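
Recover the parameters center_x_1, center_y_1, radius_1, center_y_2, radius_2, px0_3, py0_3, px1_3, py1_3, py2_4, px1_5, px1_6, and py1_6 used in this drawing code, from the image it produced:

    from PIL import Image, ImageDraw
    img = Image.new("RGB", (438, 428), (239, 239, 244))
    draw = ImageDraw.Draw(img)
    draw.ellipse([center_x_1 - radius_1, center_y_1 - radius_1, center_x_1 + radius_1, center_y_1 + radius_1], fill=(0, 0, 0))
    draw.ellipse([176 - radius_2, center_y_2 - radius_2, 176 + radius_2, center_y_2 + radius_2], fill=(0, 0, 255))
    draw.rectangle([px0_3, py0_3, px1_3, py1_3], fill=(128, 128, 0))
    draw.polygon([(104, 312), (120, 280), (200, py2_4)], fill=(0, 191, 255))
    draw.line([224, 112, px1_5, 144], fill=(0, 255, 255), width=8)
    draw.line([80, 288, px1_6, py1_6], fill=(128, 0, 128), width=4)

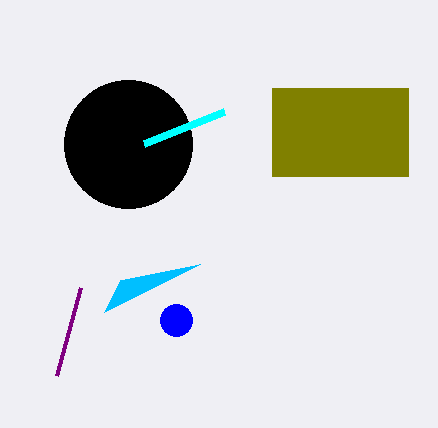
center_x_1 = 128
center_y_1 = 144
radius_1 = 64
center_y_2 = 320
radius_2 = 16
px0_3 = 272
py0_3 = 88
px1_3 = 408
py1_3 = 176
py2_4 = 264
px1_5 = 144
px1_6 = 56
py1_6 = 376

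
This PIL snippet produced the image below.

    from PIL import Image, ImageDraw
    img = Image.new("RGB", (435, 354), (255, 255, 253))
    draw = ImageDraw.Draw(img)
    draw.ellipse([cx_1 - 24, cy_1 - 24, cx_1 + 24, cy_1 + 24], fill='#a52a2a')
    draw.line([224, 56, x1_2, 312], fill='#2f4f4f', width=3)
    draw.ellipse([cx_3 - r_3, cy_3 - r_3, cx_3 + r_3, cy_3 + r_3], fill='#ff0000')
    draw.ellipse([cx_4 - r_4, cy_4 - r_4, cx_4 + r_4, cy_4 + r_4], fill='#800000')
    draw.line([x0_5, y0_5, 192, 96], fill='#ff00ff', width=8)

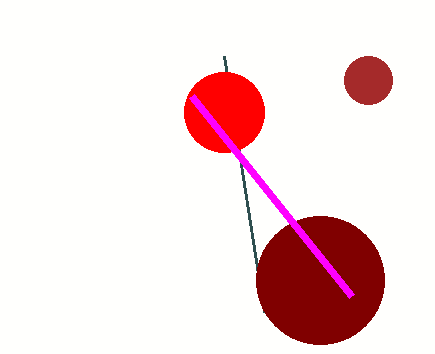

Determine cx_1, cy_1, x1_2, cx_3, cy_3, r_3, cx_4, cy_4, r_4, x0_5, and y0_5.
cx_1 = 368; cy_1 = 80; x1_2 = 264; cx_3 = 224; cy_3 = 112; r_3 = 40; cx_4 = 320; cy_4 = 280; r_4 = 64; x0_5 = 352; y0_5 = 296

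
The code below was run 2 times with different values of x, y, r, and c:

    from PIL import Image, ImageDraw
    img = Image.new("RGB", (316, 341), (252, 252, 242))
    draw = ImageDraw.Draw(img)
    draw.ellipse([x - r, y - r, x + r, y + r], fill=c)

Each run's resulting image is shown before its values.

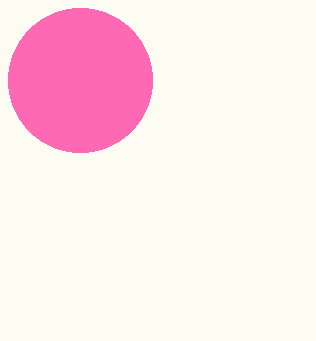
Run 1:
x = 80
y = 80
r = 72
c = 'hotpink'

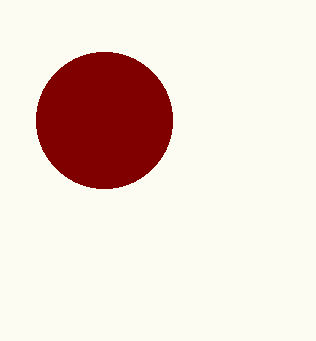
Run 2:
x = 104; y = 120; r = 68; c = 'maroon'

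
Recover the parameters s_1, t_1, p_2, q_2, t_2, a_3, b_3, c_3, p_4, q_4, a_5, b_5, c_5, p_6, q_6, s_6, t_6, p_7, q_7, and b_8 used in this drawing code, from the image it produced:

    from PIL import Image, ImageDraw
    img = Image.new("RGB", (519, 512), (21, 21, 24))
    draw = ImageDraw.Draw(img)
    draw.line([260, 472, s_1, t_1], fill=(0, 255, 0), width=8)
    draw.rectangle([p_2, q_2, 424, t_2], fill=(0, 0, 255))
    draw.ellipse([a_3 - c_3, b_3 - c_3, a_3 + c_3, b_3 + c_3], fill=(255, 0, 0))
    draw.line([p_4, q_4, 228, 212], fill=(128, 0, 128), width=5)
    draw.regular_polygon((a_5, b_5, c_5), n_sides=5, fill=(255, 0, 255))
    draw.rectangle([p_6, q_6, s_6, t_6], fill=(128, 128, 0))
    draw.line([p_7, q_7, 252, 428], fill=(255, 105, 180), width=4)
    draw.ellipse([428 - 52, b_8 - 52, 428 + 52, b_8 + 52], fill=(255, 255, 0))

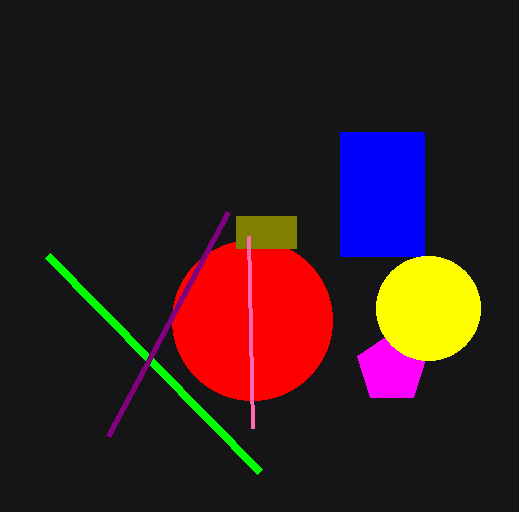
s_1 = 48, t_1 = 256, p_2 = 340, q_2 = 132, t_2 = 256, a_3 = 252, b_3 = 320, c_3 = 80, p_4 = 108, q_4 = 436, a_5 = 392, b_5 = 368, c_5 = 36, p_6 = 236, q_6 = 216, s_6 = 296, t_6 = 248, p_7 = 248, q_7 = 236, b_8 = 308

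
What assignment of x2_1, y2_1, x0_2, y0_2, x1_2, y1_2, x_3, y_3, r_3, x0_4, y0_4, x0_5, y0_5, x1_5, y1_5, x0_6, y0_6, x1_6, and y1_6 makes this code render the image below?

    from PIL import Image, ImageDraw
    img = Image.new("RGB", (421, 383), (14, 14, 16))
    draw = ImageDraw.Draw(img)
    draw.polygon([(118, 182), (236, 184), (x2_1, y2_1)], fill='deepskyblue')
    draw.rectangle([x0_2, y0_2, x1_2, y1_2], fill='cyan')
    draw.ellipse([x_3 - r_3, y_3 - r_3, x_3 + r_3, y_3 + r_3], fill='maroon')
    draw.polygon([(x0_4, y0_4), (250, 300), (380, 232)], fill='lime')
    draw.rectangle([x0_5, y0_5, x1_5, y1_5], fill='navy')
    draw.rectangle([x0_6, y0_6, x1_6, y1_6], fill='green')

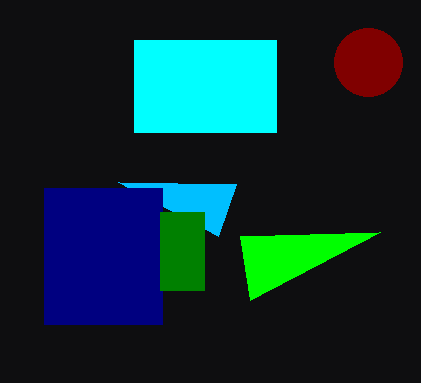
x2_1 = 218; y2_1 = 236; x0_2 = 134; y0_2 = 40; x1_2 = 276; y1_2 = 132; x_3 = 368; y_3 = 62; r_3 = 34; x0_4 = 240; y0_4 = 236; x0_5 = 44; y0_5 = 188; x1_5 = 162; y1_5 = 324; x0_6 = 160; y0_6 = 212; x1_6 = 204; y1_6 = 290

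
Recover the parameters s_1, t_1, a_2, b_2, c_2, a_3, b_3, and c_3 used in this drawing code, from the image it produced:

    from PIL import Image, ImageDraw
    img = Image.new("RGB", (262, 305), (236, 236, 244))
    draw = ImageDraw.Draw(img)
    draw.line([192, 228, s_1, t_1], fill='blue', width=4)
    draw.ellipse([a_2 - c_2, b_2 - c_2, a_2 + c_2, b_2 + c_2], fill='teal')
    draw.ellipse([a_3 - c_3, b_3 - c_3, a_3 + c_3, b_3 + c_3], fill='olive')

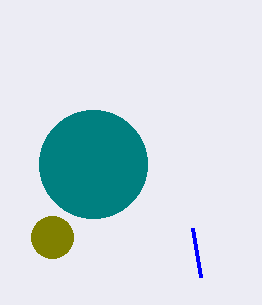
s_1 = 200, t_1 = 277, a_2 = 93, b_2 = 164, c_2 = 54, a_3 = 52, b_3 = 237, c_3 = 21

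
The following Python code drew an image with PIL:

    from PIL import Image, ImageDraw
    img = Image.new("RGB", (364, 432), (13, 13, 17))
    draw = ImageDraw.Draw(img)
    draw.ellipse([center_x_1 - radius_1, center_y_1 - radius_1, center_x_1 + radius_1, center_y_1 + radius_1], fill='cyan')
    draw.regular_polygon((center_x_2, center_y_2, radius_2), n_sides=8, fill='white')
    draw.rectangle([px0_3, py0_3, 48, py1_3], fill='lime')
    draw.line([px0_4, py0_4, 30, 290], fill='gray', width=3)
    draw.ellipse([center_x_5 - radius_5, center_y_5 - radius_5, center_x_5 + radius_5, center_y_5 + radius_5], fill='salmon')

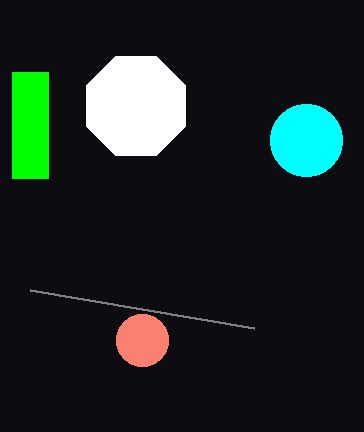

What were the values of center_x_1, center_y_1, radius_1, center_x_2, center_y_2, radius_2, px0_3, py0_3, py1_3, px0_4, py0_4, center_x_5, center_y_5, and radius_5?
center_x_1 = 306; center_y_1 = 140; radius_1 = 36; center_x_2 = 136; center_y_2 = 106; radius_2 = 54; px0_3 = 12; py0_3 = 72; py1_3 = 178; px0_4 = 254; py0_4 = 328; center_x_5 = 142; center_y_5 = 340; radius_5 = 26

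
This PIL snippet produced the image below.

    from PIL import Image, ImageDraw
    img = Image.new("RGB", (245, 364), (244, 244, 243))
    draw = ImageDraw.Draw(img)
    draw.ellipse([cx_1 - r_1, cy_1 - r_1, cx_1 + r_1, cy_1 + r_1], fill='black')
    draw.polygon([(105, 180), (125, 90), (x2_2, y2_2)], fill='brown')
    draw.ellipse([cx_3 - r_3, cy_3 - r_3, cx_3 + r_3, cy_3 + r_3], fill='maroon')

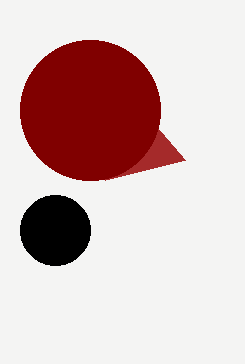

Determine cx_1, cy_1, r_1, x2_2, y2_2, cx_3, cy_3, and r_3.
cx_1 = 55
cy_1 = 230
r_1 = 35
x2_2 = 185
y2_2 = 160
cx_3 = 90
cy_3 = 110
r_3 = 70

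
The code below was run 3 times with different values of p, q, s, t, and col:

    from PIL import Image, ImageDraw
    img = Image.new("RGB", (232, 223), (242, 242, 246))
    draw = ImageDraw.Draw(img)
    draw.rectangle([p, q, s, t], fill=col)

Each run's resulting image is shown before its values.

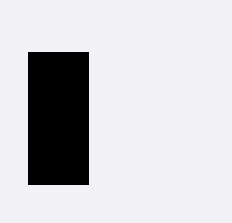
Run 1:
p = 28
q = 52
s = 88
t = 184
col = 'black'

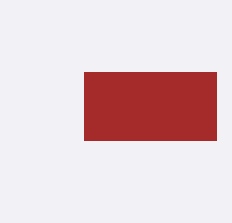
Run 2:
p = 84
q = 72
s = 216
t = 140
col = 'brown'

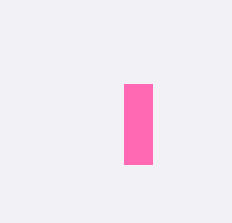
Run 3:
p = 124
q = 84
s = 152
t = 164
col = 'hotpink'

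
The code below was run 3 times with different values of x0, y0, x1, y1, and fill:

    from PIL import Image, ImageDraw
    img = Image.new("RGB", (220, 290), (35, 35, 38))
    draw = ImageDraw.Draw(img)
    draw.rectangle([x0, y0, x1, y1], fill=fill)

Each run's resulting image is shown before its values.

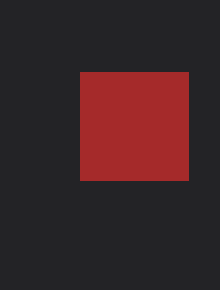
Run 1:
x0 = 80
y0 = 72
x1 = 188
y1 = 180
fill = 'brown'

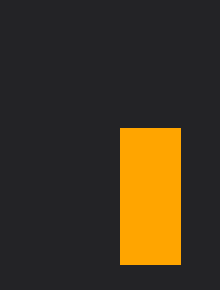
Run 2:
x0 = 120, y0 = 128, x1 = 180, y1 = 264, fill = 'orange'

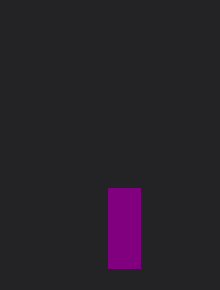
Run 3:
x0 = 108
y0 = 188
x1 = 140
y1 = 268
fill = 'purple'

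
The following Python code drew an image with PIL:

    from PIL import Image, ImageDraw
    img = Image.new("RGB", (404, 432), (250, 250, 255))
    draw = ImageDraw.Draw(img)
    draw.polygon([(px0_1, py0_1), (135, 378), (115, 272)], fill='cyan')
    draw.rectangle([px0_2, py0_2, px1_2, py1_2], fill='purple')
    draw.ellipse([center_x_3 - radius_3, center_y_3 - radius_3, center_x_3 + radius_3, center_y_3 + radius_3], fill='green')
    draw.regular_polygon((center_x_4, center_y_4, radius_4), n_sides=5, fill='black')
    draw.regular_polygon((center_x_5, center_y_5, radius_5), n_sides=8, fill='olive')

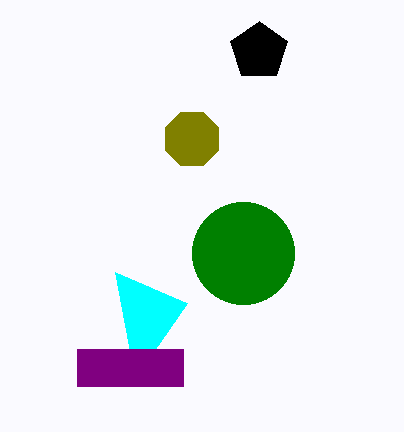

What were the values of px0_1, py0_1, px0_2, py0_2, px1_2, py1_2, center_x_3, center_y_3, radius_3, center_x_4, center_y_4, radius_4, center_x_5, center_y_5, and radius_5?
px0_1 = 187; py0_1 = 303; px0_2 = 77; py0_2 = 349; px1_2 = 183; py1_2 = 386; center_x_3 = 243; center_y_3 = 253; radius_3 = 51; center_x_4 = 259; center_y_4 = 51; radius_4 = 30; center_x_5 = 192; center_y_5 = 139; radius_5 = 29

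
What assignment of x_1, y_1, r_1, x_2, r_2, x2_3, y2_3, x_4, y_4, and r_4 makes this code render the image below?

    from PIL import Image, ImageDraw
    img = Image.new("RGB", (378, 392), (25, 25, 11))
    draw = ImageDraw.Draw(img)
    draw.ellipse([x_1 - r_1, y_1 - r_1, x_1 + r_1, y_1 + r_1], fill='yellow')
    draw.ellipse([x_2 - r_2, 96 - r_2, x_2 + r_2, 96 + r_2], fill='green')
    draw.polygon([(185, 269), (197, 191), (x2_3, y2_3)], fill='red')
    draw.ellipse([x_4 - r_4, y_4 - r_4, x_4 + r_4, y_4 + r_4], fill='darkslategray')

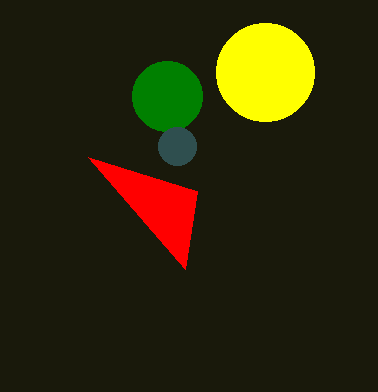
x_1 = 265, y_1 = 72, r_1 = 49, x_2 = 167, r_2 = 35, x2_3 = 88, y2_3 = 157, x_4 = 177, y_4 = 146, r_4 = 19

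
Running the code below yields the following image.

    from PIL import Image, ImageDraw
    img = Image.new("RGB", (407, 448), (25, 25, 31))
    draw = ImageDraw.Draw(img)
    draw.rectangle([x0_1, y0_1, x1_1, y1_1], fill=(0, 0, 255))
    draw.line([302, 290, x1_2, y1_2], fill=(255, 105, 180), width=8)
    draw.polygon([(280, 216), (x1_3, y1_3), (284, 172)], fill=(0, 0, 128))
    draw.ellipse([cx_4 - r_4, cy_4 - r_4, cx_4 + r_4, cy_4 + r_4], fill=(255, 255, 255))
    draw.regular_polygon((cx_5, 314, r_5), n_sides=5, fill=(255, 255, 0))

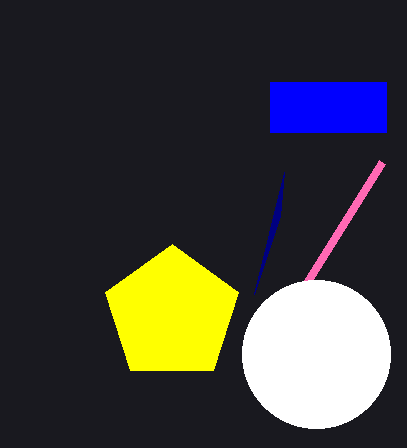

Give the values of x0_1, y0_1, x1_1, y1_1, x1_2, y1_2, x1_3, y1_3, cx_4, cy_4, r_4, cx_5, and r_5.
x0_1 = 270, y0_1 = 82, x1_1 = 386, y1_1 = 132, x1_2 = 382, y1_2 = 162, x1_3 = 254, y1_3 = 294, cx_4 = 316, cy_4 = 354, r_4 = 74, cx_5 = 172, r_5 = 70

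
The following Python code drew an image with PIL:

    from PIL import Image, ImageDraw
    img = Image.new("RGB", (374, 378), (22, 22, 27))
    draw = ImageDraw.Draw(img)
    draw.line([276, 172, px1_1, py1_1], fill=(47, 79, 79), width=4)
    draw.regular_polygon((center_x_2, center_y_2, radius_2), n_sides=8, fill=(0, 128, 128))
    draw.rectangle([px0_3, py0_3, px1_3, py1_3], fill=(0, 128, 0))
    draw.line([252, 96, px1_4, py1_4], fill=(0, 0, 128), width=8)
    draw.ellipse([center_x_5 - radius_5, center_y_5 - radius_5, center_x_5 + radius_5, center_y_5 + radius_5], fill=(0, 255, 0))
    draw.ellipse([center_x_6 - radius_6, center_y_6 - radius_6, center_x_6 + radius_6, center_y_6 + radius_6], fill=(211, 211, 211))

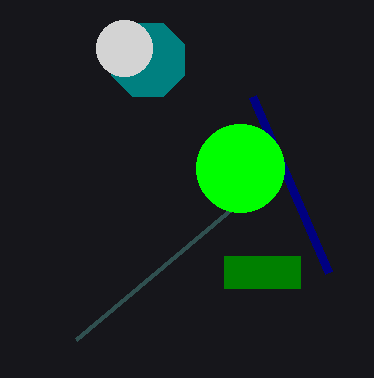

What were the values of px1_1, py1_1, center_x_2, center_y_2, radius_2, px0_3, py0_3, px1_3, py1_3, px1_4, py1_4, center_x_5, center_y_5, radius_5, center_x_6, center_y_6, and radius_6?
px1_1 = 76; py1_1 = 340; center_x_2 = 148; center_y_2 = 60; radius_2 = 40; px0_3 = 224; py0_3 = 256; px1_3 = 300; py1_3 = 288; px1_4 = 328; py1_4 = 272; center_x_5 = 240; center_y_5 = 168; radius_5 = 44; center_x_6 = 124; center_y_6 = 48; radius_6 = 28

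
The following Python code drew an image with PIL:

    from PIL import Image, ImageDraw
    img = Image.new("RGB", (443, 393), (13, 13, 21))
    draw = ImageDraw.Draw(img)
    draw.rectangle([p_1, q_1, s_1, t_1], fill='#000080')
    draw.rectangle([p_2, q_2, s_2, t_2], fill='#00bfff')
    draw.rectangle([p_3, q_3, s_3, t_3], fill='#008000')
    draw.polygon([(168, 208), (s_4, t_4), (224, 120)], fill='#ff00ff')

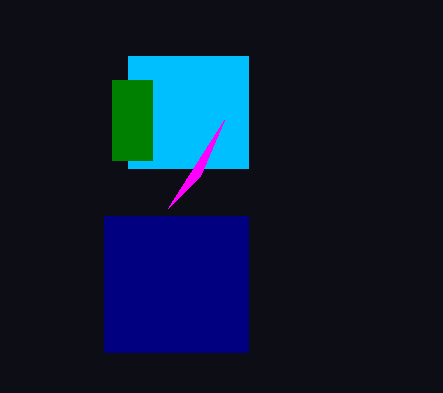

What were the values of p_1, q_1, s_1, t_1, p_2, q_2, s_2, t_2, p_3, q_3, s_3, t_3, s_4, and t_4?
p_1 = 104; q_1 = 216; s_1 = 248; t_1 = 352; p_2 = 128; q_2 = 56; s_2 = 248; t_2 = 168; p_3 = 112; q_3 = 80; s_3 = 152; t_3 = 160; s_4 = 200; t_4 = 176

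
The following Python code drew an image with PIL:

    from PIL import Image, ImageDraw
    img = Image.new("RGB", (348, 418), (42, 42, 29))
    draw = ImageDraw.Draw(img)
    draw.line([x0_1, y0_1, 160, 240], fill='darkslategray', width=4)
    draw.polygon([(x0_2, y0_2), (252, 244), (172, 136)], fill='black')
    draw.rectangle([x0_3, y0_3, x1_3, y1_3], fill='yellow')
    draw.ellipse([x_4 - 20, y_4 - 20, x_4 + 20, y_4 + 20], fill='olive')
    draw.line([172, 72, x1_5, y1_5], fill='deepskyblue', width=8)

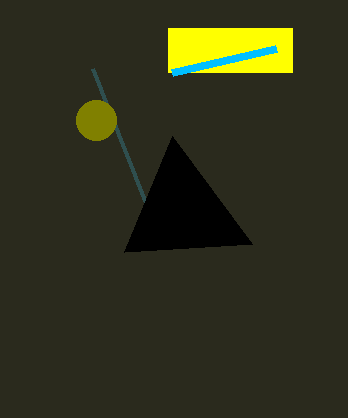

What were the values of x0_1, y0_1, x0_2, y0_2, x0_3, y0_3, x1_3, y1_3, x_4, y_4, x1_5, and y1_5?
x0_1 = 92, y0_1 = 68, x0_2 = 124, y0_2 = 252, x0_3 = 168, y0_3 = 28, x1_3 = 292, y1_3 = 72, x_4 = 96, y_4 = 120, x1_5 = 276, y1_5 = 48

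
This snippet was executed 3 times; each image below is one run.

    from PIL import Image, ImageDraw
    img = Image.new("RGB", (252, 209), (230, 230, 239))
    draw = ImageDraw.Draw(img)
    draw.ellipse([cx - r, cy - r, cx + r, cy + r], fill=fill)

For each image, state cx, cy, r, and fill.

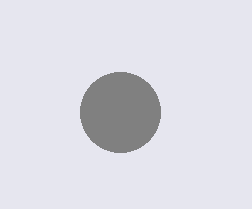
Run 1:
cx = 120, cy = 112, r = 40, fill = 'gray'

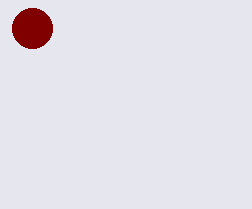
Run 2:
cx = 32, cy = 28, r = 20, fill = 'maroon'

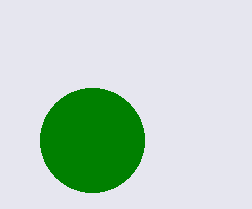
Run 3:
cx = 92
cy = 140
r = 52
fill = 'green'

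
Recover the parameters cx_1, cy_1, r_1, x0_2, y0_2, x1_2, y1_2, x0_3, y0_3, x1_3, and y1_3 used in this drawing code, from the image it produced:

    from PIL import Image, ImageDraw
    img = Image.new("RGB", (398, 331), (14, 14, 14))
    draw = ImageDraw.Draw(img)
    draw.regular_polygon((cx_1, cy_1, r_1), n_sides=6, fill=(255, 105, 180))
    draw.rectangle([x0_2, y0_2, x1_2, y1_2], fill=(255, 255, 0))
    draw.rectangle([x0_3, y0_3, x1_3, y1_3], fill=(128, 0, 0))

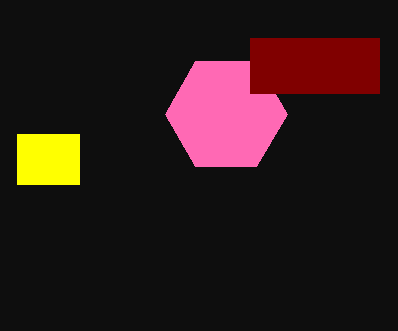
cx_1 = 226, cy_1 = 114, r_1 = 61, x0_2 = 17, y0_2 = 134, x1_2 = 79, y1_2 = 184, x0_3 = 250, y0_3 = 38, x1_3 = 379, y1_3 = 93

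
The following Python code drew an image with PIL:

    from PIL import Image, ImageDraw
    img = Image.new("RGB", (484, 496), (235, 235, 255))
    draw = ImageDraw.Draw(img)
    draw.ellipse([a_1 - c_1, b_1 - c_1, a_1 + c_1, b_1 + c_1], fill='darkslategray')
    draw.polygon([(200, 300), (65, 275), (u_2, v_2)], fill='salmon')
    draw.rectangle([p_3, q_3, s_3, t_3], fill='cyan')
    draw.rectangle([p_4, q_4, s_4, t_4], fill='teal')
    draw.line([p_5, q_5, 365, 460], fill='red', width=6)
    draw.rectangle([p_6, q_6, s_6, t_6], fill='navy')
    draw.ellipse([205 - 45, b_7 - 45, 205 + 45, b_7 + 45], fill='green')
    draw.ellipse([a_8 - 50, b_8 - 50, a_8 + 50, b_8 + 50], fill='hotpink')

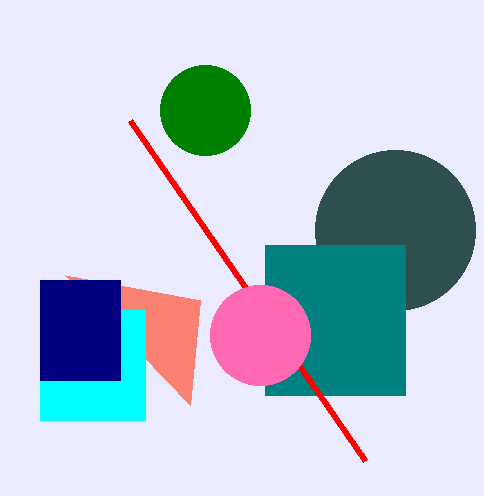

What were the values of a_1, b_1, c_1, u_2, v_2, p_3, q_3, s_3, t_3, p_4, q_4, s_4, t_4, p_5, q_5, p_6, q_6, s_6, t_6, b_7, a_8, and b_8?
a_1 = 395
b_1 = 230
c_1 = 80
u_2 = 190
v_2 = 405
p_3 = 40
q_3 = 310
s_3 = 145
t_3 = 420
p_4 = 265
q_4 = 245
s_4 = 405
t_4 = 395
p_5 = 130
q_5 = 120
p_6 = 40
q_6 = 280
s_6 = 120
t_6 = 380
b_7 = 110
a_8 = 260
b_8 = 335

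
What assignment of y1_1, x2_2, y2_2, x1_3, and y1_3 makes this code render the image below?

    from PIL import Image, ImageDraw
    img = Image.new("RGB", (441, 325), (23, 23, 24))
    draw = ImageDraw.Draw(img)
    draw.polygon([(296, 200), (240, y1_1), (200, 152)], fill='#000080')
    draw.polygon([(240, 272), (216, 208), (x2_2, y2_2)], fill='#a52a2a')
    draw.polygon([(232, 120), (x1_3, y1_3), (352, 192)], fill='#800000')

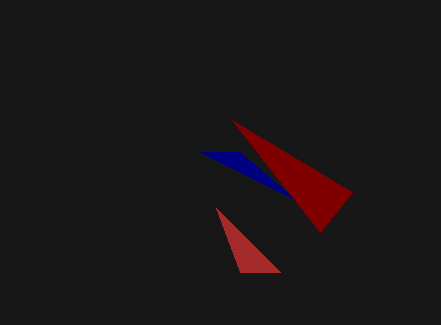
y1_1 = 152, x2_2 = 280, y2_2 = 272, x1_3 = 320, y1_3 = 232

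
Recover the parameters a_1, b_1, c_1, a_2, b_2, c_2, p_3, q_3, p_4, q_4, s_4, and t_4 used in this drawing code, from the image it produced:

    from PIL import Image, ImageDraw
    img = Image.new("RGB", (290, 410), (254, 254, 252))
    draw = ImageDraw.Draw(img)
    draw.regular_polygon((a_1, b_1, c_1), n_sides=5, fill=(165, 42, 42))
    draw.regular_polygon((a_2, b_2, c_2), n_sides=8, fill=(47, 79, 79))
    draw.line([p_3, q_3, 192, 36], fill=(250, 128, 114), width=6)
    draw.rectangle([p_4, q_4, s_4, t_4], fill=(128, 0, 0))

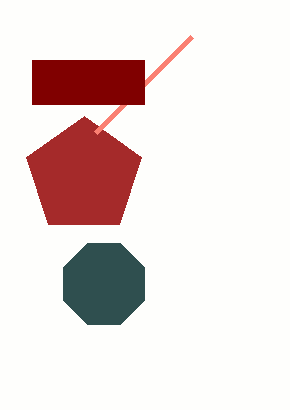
a_1 = 84
b_1 = 176
c_1 = 60
a_2 = 104
b_2 = 284
c_2 = 44
p_3 = 96
q_3 = 132
p_4 = 32
q_4 = 60
s_4 = 144
t_4 = 104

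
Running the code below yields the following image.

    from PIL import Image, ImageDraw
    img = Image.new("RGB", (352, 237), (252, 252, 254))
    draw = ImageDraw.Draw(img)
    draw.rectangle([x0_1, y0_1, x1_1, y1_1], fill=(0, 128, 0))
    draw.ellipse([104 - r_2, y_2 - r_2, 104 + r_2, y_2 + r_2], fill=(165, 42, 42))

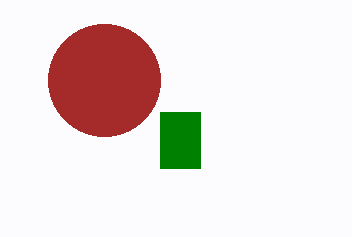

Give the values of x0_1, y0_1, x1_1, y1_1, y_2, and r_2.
x0_1 = 160
y0_1 = 112
x1_1 = 200
y1_1 = 168
y_2 = 80
r_2 = 56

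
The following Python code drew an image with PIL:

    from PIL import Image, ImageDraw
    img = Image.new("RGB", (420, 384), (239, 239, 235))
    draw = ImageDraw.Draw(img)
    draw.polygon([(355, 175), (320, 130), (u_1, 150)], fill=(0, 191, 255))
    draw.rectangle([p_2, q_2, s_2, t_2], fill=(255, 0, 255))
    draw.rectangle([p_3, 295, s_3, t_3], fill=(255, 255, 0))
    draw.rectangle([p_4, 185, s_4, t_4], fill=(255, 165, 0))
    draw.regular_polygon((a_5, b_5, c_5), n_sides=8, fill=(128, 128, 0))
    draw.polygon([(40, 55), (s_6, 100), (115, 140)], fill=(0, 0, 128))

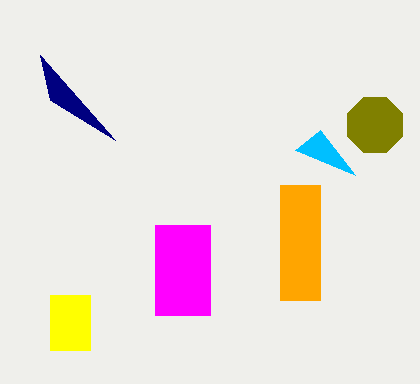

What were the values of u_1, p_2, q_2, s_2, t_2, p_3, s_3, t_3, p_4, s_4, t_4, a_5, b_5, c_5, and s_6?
u_1 = 295; p_2 = 155; q_2 = 225; s_2 = 210; t_2 = 315; p_3 = 50; s_3 = 90; t_3 = 350; p_4 = 280; s_4 = 320; t_4 = 300; a_5 = 375; b_5 = 125; c_5 = 30; s_6 = 50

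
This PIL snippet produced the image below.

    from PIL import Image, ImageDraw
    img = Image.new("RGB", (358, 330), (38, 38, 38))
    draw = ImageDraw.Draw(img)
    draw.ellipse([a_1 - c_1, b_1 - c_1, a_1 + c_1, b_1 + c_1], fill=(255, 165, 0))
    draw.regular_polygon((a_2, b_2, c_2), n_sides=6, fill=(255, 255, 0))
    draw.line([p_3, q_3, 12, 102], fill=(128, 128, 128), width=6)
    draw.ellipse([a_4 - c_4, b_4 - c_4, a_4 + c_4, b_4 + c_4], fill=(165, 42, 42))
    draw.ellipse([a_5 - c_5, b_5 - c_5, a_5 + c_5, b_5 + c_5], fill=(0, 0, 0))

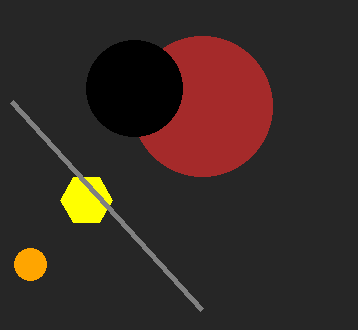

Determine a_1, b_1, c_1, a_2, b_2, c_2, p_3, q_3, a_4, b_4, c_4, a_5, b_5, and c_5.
a_1 = 30, b_1 = 264, c_1 = 16, a_2 = 86, b_2 = 200, c_2 = 26, p_3 = 202, q_3 = 310, a_4 = 202, b_4 = 106, c_4 = 70, a_5 = 134, b_5 = 88, c_5 = 48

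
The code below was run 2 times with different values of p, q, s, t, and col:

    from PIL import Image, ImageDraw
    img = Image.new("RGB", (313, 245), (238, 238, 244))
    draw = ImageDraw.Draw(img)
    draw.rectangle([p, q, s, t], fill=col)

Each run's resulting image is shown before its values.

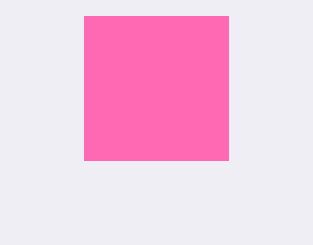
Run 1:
p = 84, q = 16, s = 228, t = 160, col = 'hotpink'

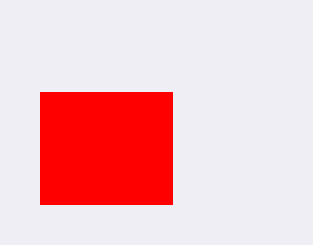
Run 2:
p = 40
q = 92
s = 172
t = 204
col = 'red'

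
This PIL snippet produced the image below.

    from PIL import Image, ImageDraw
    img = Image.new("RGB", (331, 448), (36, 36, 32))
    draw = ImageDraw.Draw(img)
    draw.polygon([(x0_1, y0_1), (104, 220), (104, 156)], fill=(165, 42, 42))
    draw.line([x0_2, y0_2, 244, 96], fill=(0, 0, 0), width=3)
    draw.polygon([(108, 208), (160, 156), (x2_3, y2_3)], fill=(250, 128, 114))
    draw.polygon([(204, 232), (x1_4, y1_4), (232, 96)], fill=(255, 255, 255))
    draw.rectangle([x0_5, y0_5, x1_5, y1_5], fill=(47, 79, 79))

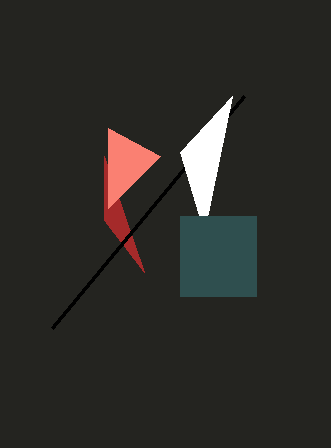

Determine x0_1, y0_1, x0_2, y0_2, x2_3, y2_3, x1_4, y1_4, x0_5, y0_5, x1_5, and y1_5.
x0_1 = 144, y0_1 = 272, x0_2 = 52, y0_2 = 328, x2_3 = 108, y2_3 = 128, x1_4 = 180, y1_4 = 152, x0_5 = 180, y0_5 = 216, x1_5 = 256, y1_5 = 296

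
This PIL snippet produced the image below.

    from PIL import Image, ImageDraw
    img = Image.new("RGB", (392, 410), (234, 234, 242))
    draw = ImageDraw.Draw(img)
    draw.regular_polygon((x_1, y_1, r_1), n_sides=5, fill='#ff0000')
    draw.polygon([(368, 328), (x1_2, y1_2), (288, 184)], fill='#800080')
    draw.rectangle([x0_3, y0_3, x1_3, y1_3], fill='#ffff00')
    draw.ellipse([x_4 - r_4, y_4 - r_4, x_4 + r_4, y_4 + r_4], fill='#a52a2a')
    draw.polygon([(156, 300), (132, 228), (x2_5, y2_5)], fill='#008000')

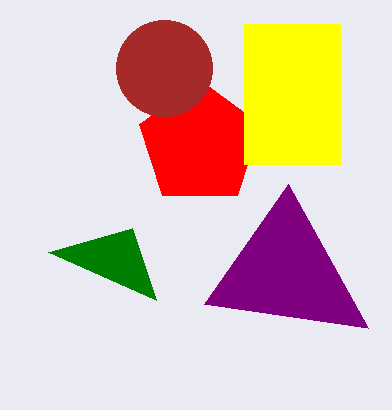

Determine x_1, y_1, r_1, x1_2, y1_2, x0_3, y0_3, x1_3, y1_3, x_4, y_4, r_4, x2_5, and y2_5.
x_1 = 200; y_1 = 144; r_1 = 64; x1_2 = 204; y1_2 = 304; x0_3 = 244; y0_3 = 24; x1_3 = 340; y1_3 = 164; x_4 = 164; y_4 = 68; r_4 = 48; x2_5 = 48; y2_5 = 252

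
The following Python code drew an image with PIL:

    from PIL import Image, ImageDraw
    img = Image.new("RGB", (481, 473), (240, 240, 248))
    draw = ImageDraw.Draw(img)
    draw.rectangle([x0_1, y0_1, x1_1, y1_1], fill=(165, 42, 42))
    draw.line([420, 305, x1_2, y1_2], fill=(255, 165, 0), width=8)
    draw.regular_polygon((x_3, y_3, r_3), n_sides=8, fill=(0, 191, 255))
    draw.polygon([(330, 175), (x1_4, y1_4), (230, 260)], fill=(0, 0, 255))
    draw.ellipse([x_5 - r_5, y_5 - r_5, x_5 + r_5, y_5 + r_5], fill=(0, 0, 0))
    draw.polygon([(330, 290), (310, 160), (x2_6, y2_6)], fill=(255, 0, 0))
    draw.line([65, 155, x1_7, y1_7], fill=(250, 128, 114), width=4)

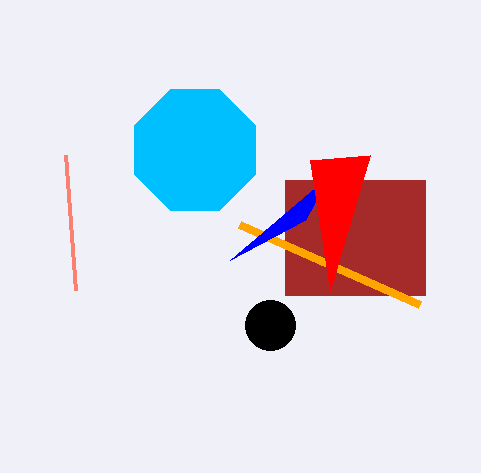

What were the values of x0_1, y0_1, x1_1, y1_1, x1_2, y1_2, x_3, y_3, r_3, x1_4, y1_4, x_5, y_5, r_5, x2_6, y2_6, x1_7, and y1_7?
x0_1 = 285; y0_1 = 180; x1_1 = 425; y1_1 = 295; x1_2 = 240; y1_2 = 225; x_3 = 195; y_3 = 150; r_3 = 65; x1_4 = 305; y1_4 = 220; x_5 = 270; y_5 = 325; r_5 = 25; x2_6 = 370; y2_6 = 155; x1_7 = 75; y1_7 = 290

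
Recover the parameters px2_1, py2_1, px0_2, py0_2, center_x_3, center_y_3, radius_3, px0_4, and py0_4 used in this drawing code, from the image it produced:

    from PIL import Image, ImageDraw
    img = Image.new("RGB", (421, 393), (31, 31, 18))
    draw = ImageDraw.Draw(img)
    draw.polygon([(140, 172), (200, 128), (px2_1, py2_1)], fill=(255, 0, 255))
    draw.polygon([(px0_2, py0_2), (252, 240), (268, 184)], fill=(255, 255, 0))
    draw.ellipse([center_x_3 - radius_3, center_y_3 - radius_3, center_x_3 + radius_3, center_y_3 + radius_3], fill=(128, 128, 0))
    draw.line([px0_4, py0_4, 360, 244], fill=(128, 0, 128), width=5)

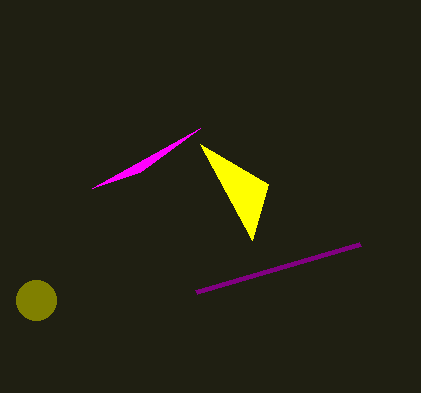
px2_1 = 92; py2_1 = 188; px0_2 = 200; py0_2 = 144; center_x_3 = 36; center_y_3 = 300; radius_3 = 20; px0_4 = 196; py0_4 = 292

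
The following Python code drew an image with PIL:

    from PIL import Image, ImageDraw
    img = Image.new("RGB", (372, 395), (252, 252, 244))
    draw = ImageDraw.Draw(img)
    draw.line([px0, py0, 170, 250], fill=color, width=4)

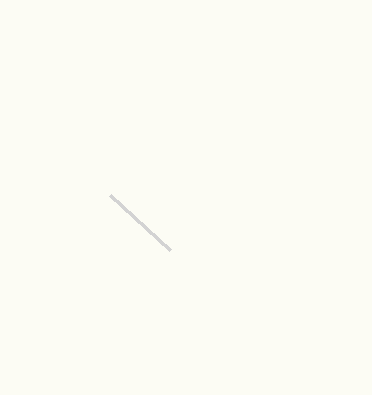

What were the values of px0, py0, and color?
px0 = 110, py0 = 195, color = 'lightgray'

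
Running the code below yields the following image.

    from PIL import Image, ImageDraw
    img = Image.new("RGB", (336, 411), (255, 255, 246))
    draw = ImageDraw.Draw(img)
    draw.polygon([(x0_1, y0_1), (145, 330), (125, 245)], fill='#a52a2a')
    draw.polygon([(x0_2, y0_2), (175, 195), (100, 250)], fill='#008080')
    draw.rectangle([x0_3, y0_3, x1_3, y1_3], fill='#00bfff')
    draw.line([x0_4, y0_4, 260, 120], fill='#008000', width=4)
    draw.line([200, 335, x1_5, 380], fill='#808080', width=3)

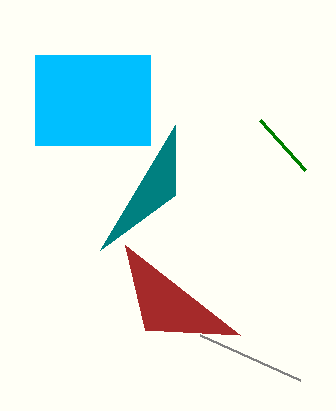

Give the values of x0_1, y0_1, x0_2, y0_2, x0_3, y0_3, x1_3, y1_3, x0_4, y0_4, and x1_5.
x0_1 = 240, y0_1 = 335, x0_2 = 175, y0_2 = 125, x0_3 = 35, y0_3 = 55, x1_3 = 150, y1_3 = 145, x0_4 = 305, y0_4 = 170, x1_5 = 300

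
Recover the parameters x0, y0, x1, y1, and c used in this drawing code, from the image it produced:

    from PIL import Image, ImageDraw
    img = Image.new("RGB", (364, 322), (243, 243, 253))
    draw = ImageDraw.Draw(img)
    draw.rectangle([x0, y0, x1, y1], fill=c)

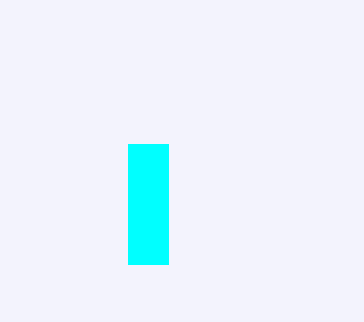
x0 = 128, y0 = 144, x1 = 168, y1 = 264, c = 'cyan'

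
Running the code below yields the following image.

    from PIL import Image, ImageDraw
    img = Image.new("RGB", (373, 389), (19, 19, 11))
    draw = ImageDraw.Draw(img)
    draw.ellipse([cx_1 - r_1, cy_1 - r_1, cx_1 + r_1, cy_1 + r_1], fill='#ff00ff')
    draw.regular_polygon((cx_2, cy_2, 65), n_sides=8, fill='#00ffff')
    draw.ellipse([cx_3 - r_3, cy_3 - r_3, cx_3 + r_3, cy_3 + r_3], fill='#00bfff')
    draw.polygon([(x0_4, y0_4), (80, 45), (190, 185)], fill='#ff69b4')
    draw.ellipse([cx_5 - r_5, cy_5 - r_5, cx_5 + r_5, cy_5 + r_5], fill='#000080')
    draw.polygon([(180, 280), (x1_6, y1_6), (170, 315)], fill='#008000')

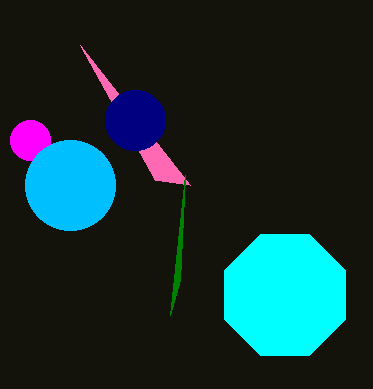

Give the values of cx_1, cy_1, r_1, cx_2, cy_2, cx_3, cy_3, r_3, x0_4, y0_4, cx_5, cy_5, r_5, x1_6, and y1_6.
cx_1 = 30; cy_1 = 140; r_1 = 20; cx_2 = 285; cy_2 = 295; cx_3 = 70; cy_3 = 185; r_3 = 45; x0_4 = 155; y0_4 = 180; cx_5 = 135; cy_5 = 120; r_5 = 30; x1_6 = 185; y1_6 = 175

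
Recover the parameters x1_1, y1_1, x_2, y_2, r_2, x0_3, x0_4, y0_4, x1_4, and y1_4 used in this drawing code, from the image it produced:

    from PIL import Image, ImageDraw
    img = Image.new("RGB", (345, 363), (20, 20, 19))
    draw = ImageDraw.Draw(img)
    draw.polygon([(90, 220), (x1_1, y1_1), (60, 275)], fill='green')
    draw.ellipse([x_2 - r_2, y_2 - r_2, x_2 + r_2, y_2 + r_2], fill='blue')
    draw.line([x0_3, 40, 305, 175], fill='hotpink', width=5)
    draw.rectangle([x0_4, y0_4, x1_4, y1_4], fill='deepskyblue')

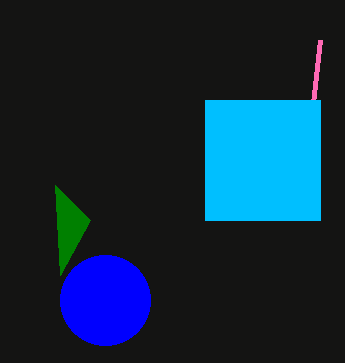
x1_1 = 55
y1_1 = 185
x_2 = 105
y_2 = 300
r_2 = 45
x0_3 = 320
x0_4 = 205
y0_4 = 100
x1_4 = 320
y1_4 = 220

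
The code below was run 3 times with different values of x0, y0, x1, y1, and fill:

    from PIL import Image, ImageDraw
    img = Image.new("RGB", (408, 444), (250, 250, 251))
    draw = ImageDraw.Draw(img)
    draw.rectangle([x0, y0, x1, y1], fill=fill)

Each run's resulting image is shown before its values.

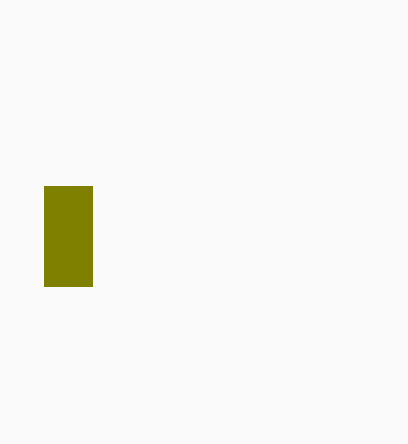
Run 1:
x0 = 44; y0 = 186; x1 = 92; y1 = 286; fill = 'olive'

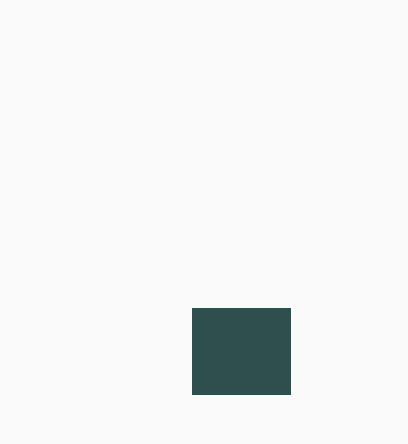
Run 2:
x0 = 192, y0 = 308, x1 = 290, y1 = 394, fill = 'darkslategray'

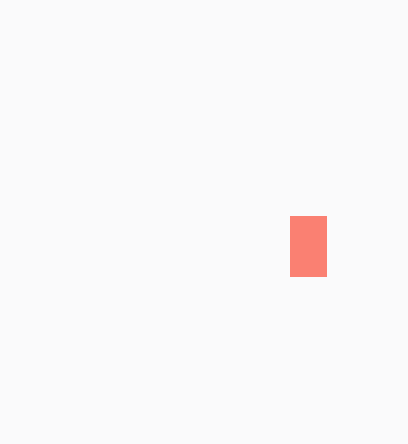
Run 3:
x0 = 290, y0 = 216, x1 = 326, y1 = 276, fill = 'salmon'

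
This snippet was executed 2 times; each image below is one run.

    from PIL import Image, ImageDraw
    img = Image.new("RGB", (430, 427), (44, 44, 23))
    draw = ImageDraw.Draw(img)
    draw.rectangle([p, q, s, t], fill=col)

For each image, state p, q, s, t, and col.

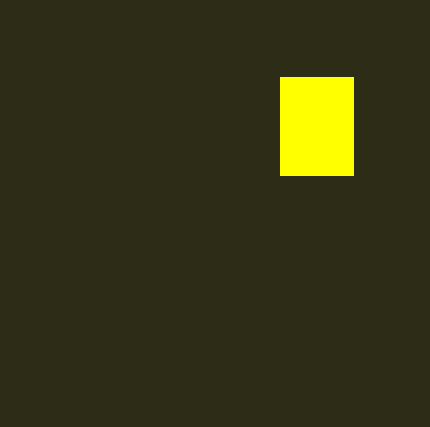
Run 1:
p = 280, q = 77, s = 353, t = 175, col = 'yellow'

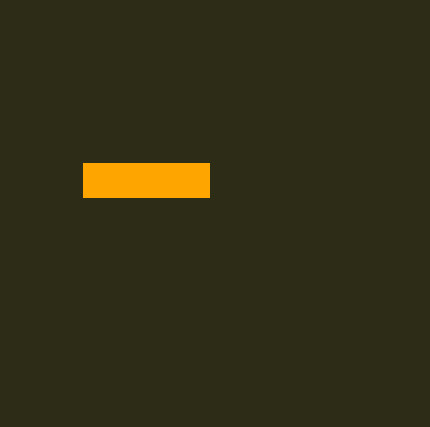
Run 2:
p = 83; q = 163; s = 209; t = 197; col = 'orange'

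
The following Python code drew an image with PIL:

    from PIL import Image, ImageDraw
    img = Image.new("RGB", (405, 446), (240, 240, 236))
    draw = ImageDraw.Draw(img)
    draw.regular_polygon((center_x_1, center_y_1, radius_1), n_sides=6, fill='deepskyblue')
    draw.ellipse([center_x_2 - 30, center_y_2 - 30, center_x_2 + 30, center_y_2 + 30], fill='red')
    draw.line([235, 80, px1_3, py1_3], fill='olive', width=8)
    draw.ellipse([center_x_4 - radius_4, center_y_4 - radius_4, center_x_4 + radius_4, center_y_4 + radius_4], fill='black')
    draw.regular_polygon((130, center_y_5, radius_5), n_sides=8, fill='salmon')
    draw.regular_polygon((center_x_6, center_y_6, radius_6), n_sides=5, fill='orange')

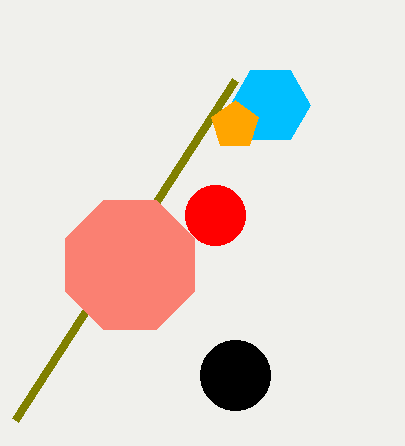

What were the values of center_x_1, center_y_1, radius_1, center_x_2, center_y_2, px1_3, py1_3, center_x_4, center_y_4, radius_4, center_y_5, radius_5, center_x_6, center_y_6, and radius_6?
center_x_1 = 270; center_y_1 = 105; radius_1 = 40; center_x_2 = 215; center_y_2 = 215; px1_3 = 15; py1_3 = 420; center_x_4 = 235; center_y_4 = 375; radius_4 = 35; center_y_5 = 265; radius_5 = 70; center_x_6 = 235; center_y_6 = 125; radius_6 = 25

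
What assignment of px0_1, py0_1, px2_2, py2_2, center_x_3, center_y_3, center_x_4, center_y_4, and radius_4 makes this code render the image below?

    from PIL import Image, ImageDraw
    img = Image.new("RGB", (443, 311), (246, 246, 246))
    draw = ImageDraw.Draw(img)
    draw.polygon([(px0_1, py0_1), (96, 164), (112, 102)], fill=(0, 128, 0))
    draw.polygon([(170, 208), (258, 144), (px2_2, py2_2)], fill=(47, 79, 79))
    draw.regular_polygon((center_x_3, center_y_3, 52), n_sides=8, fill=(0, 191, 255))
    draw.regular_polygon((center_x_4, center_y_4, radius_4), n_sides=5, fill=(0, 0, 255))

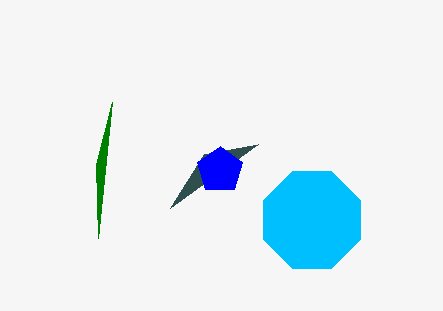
px0_1 = 98
py0_1 = 238
px2_2 = 204
py2_2 = 154
center_x_3 = 312
center_y_3 = 220
center_x_4 = 220
center_y_4 = 170
radius_4 = 24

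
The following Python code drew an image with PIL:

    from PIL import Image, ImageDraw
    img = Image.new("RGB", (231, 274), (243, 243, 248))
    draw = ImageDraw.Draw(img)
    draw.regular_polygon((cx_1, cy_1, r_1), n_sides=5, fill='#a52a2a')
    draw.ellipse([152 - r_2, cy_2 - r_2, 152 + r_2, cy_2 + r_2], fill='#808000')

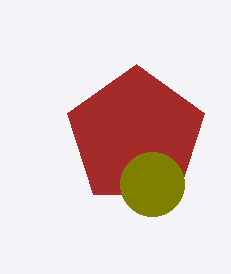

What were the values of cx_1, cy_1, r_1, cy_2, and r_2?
cx_1 = 136; cy_1 = 136; r_1 = 72; cy_2 = 184; r_2 = 32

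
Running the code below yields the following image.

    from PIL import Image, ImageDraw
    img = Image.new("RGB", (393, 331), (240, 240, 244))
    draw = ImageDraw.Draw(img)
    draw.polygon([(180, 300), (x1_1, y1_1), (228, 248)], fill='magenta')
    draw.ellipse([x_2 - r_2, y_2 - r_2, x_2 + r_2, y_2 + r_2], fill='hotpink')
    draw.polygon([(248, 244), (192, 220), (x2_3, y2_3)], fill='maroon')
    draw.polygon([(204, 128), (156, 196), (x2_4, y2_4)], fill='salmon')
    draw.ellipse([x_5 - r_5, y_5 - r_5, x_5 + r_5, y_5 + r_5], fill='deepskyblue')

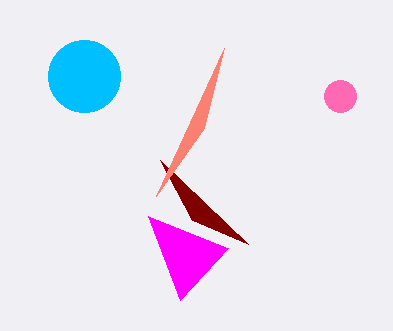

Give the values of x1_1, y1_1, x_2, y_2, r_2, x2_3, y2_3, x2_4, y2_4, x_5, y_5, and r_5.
x1_1 = 148; y1_1 = 216; x_2 = 340; y_2 = 96; r_2 = 16; x2_3 = 160; y2_3 = 160; x2_4 = 224; y2_4 = 48; x_5 = 84; y_5 = 76; r_5 = 36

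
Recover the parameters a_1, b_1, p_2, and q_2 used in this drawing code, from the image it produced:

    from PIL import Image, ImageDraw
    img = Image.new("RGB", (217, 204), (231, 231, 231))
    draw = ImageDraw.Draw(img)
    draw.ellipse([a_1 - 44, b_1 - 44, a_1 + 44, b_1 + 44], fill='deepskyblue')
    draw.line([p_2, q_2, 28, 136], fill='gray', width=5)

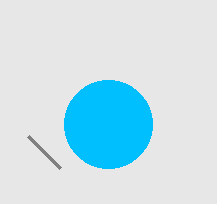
a_1 = 108
b_1 = 124
p_2 = 60
q_2 = 168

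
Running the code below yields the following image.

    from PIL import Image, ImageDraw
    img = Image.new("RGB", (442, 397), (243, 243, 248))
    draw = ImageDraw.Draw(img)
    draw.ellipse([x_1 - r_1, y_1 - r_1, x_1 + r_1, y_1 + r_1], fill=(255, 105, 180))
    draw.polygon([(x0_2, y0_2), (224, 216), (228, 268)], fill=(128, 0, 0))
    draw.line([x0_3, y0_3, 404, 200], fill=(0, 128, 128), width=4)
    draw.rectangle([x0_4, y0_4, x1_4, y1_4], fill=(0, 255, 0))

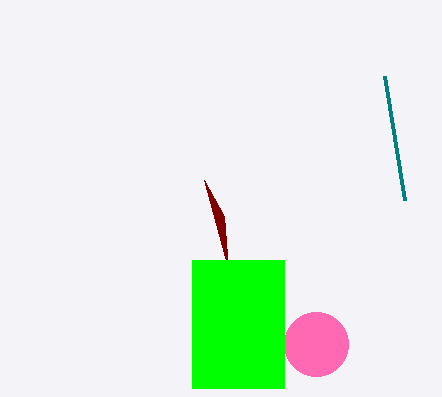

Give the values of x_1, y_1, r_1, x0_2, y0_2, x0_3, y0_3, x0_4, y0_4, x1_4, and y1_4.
x_1 = 316; y_1 = 344; r_1 = 32; x0_2 = 204; y0_2 = 180; x0_3 = 384; y0_3 = 76; x0_4 = 192; y0_4 = 260; x1_4 = 284; y1_4 = 388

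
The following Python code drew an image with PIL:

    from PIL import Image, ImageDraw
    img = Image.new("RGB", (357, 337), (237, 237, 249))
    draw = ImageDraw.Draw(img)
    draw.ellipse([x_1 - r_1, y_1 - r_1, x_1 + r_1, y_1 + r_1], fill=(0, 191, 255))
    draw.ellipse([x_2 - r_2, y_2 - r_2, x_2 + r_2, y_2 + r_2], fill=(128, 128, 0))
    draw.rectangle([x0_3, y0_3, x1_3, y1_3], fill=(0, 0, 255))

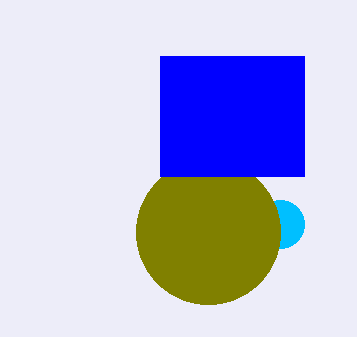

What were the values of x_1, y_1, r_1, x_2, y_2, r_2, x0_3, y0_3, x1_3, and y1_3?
x_1 = 280; y_1 = 224; r_1 = 24; x_2 = 208; y_2 = 232; r_2 = 72; x0_3 = 160; y0_3 = 56; x1_3 = 304; y1_3 = 176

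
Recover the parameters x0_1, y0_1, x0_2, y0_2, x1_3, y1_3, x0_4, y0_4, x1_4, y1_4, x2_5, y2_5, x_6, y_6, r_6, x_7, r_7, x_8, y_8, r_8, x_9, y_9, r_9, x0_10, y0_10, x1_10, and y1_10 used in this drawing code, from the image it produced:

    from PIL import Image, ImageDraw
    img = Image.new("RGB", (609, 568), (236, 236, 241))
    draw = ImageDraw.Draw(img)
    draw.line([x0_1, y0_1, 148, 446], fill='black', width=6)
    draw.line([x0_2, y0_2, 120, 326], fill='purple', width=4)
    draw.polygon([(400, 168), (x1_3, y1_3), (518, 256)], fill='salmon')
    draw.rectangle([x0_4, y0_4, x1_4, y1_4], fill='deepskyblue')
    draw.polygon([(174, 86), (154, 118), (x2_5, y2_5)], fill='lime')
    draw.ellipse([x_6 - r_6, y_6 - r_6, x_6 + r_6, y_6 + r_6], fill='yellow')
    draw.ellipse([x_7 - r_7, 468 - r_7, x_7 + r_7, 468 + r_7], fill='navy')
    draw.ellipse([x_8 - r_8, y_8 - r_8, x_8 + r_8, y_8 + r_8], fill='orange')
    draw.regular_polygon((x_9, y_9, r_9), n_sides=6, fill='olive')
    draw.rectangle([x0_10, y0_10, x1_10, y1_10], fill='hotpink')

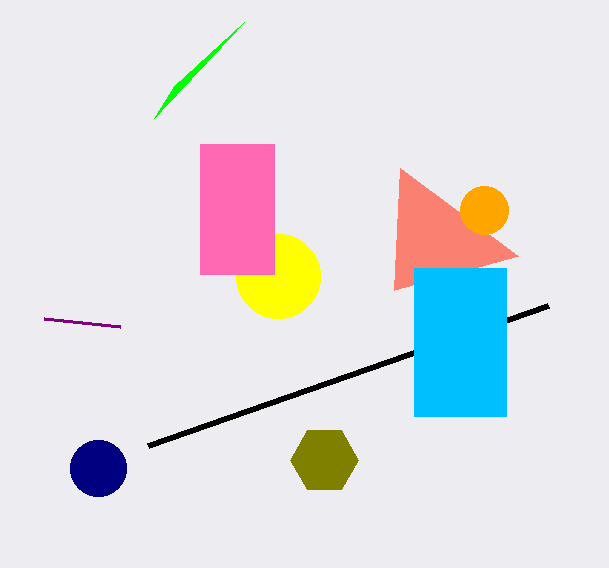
x0_1 = 548, y0_1 = 306, x0_2 = 44, y0_2 = 318, x1_3 = 394, y1_3 = 290, x0_4 = 414, y0_4 = 268, x1_4 = 506, y1_4 = 416, x2_5 = 244, y2_5 = 22, x_6 = 278, y_6 = 276, r_6 = 42, x_7 = 98, r_7 = 28, x_8 = 484, y_8 = 210, r_8 = 24, x_9 = 324, y_9 = 460, r_9 = 34, x0_10 = 200, y0_10 = 144, x1_10 = 274, y1_10 = 274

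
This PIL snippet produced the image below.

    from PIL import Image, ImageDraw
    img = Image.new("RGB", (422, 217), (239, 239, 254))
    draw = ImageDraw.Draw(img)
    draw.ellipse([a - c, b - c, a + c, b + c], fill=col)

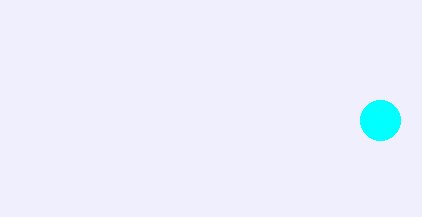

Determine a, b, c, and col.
a = 380; b = 120; c = 20; col = 'cyan'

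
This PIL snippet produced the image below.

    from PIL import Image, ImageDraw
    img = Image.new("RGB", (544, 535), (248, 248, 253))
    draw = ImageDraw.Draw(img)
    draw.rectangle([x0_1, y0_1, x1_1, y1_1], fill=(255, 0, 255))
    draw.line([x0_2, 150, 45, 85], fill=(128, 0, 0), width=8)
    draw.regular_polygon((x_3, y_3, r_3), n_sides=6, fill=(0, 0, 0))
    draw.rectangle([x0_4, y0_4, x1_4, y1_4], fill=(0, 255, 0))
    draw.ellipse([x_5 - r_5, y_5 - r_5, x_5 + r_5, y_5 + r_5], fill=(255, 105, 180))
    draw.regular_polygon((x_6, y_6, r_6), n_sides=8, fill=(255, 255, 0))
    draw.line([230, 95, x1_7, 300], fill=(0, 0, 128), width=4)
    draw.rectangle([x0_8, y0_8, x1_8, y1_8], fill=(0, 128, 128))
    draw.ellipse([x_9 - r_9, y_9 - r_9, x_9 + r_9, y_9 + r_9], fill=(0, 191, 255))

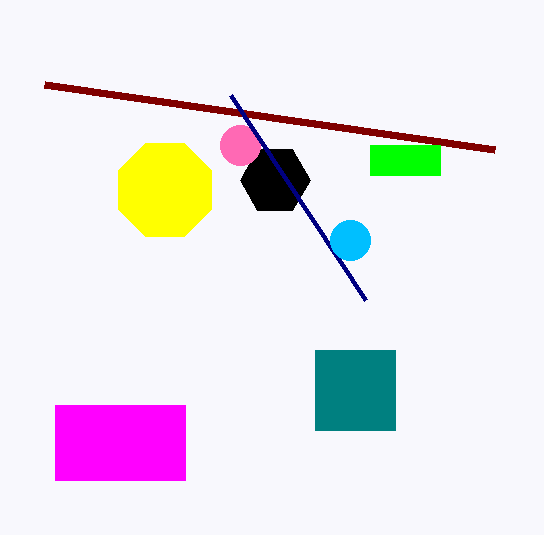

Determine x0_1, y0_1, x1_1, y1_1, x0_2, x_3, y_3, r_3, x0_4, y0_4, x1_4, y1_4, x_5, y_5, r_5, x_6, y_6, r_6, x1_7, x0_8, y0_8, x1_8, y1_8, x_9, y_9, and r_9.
x0_1 = 55
y0_1 = 405
x1_1 = 185
y1_1 = 480
x0_2 = 495
x_3 = 275
y_3 = 180
r_3 = 35
x0_4 = 370
y0_4 = 145
x1_4 = 440
y1_4 = 175
x_5 = 240
y_5 = 145
r_5 = 20
x_6 = 165
y_6 = 190
r_6 = 50
x1_7 = 365
x0_8 = 315
y0_8 = 350
x1_8 = 395
y1_8 = 430
x_9 = 350
y_9 = 240
r_9 = 20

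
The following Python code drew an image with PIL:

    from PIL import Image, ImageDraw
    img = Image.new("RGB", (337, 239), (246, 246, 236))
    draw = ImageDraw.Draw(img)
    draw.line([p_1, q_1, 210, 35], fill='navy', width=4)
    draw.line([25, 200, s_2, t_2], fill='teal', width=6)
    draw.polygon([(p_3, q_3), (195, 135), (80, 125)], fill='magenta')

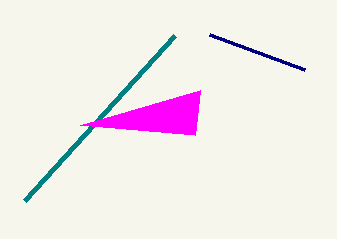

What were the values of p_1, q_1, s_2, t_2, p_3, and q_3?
p_1 = 305, q_1 = 70, s_2 = 175, t_2 = 35, p_3 = 200, q_3 = 90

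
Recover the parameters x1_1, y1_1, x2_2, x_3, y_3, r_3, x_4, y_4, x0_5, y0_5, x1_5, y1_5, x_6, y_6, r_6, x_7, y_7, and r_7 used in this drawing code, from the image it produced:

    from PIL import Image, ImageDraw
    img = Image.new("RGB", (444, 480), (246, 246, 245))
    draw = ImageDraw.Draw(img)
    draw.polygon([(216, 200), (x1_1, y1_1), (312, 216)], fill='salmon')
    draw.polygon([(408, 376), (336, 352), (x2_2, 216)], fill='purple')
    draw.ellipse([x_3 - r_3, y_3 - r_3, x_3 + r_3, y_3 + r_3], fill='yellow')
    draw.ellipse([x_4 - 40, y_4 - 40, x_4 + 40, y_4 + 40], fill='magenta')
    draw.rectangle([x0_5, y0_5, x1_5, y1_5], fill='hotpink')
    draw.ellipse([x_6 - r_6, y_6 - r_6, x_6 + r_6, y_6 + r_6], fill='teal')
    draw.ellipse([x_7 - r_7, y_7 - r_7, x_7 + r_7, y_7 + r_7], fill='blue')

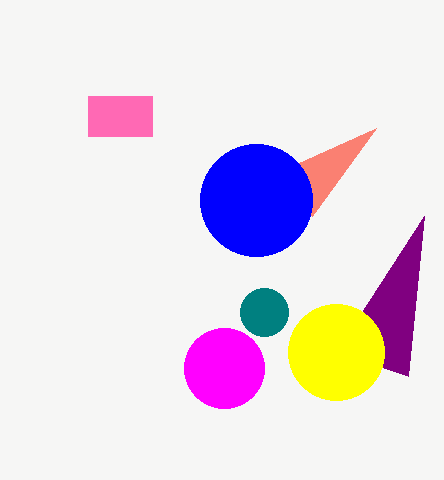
x1_1 = 376, y1_1 = 128, x2_2 = 424, x_3 = 336, y_3 = 352, r_3 = 48, x_4 = 224, y_4 = 368, x0_5 = 88, y0_5 = 96, x1_5 = 152, y1_5 = 136, x_6 = 264, y_6 = 312, r_6 = 24, x_7 = 256, y_7 = 200, r_7 = 56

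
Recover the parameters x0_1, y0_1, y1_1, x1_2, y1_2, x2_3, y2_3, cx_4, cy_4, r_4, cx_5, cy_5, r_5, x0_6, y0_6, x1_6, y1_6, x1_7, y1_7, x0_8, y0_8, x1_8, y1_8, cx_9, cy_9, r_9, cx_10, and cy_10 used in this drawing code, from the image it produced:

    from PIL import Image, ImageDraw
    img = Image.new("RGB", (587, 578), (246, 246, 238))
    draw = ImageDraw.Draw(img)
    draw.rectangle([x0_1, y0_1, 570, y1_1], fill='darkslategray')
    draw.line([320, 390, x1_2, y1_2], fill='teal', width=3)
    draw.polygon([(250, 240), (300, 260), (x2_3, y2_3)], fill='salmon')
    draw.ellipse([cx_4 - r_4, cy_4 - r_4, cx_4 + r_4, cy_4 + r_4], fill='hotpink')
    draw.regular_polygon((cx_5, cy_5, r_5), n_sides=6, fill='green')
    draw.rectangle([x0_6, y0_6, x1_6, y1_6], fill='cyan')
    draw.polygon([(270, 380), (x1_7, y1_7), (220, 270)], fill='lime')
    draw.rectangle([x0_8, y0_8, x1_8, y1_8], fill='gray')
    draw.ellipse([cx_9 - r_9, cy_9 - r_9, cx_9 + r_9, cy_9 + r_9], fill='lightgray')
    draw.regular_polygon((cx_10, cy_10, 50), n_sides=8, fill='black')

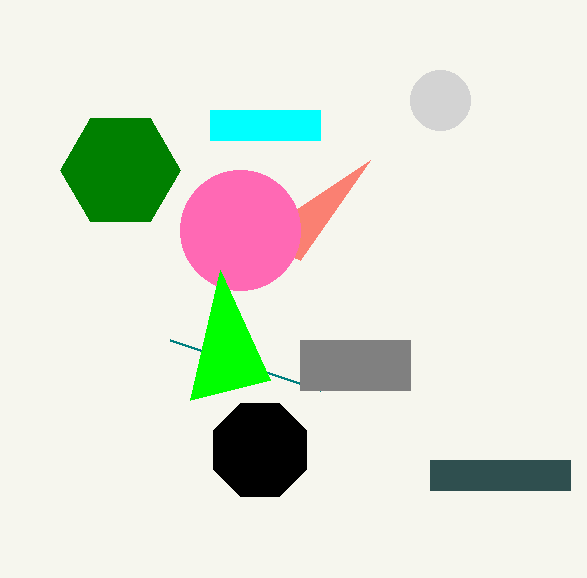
x0_1 = 430; y0_1 = 460; y1_1 = 490; x1_2 = 170; y1_2 = 340; x2_3 = 370; y2_3 = 160; cx_4 = 240; cy_4 = 230; r_4 = 60; cx_5 = 120; cy_5 = 170; r_5 = 60; x0_6 = 210; y0_6 = 110; x1_6 = 320; y1_6 = 140; x1_7 = 190; y1_7 = 400; x0_8 = 300; y0_8 = 340; x1_8 = 410; y1_8 = 390; cx_9 = 440; cy_9 = 100; r_9 = 30; cx_10 = 260; cy_10 = 450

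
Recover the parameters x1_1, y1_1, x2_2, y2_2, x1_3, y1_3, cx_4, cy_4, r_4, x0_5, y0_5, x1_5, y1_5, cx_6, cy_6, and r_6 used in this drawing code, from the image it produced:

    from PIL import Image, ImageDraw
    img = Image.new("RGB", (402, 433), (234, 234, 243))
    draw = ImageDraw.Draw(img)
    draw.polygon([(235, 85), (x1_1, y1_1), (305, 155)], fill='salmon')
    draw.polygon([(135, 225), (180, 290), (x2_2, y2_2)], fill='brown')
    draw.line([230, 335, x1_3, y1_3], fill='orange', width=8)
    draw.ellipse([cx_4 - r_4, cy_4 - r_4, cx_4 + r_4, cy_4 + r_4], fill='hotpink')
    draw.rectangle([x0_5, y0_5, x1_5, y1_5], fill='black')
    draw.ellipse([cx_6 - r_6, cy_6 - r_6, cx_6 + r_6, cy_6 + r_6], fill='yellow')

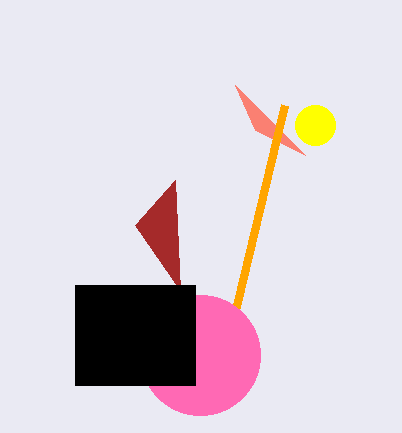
x1_1 = 255, y1_1 = 130, x2_2 = 175, y2_2 = 180, x1_3 = 285, y1_3 = 105, cx_4 = 200, cy_4 = 355, r_4 = 60, x0_5 = 75, y0_5 = 285, x1_5 = 195, y1_5 = 385, cx_6 = 315, cy_6 = 125, r_6 = 20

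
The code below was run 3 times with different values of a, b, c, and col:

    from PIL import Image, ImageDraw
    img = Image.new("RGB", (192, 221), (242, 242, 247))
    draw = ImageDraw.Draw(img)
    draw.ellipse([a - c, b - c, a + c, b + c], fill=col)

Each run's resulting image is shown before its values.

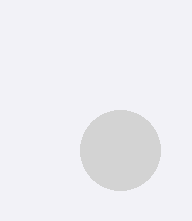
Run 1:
a = 120
b = 150
c = 40
col = 'lightgray'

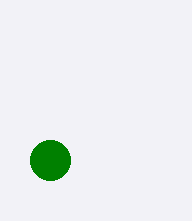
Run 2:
a = 50; b = 160; c = 20; col = 'green'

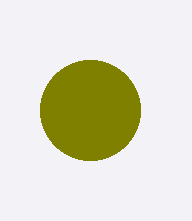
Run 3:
a = 90
b = 110
c = 50
col = 'olive'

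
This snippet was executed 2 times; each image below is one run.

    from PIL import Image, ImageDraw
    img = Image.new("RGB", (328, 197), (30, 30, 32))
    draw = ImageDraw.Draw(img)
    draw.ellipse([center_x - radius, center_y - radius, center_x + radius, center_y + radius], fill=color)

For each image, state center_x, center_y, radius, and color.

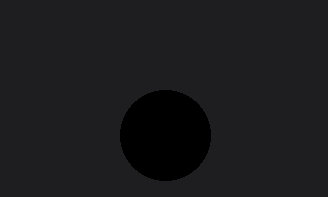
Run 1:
center_x = 165
center_y = 135
radius = 45
color = 'black'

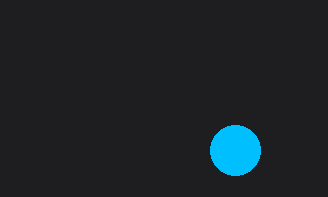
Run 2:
center_x = 235; center_y = 150; radius = 25; color = 'deepskyblue'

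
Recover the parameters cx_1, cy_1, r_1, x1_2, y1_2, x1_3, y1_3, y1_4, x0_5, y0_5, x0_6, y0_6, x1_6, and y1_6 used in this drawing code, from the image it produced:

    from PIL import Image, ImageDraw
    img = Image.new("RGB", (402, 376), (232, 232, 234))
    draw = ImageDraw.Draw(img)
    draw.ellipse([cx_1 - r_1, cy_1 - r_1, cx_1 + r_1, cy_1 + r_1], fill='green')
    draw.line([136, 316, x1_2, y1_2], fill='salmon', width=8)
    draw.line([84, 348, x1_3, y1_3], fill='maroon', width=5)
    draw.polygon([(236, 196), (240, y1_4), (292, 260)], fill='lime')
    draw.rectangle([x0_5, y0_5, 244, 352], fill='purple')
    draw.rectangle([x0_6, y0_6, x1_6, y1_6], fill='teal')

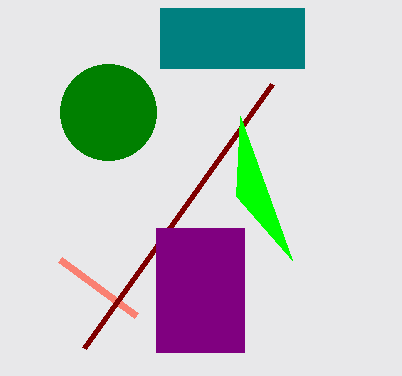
cx_1 = 108
cy_1 = 112
r_1 = 48
x1_2 = 60
y1_2 = 260
x1_3 = 272
y1_3 = 84
y1_4 = 116
x0_5 = 156
y0_5 = 228
x0_6 = 160
y0_6 = 8
x1_6 = 304
y1_6 = 68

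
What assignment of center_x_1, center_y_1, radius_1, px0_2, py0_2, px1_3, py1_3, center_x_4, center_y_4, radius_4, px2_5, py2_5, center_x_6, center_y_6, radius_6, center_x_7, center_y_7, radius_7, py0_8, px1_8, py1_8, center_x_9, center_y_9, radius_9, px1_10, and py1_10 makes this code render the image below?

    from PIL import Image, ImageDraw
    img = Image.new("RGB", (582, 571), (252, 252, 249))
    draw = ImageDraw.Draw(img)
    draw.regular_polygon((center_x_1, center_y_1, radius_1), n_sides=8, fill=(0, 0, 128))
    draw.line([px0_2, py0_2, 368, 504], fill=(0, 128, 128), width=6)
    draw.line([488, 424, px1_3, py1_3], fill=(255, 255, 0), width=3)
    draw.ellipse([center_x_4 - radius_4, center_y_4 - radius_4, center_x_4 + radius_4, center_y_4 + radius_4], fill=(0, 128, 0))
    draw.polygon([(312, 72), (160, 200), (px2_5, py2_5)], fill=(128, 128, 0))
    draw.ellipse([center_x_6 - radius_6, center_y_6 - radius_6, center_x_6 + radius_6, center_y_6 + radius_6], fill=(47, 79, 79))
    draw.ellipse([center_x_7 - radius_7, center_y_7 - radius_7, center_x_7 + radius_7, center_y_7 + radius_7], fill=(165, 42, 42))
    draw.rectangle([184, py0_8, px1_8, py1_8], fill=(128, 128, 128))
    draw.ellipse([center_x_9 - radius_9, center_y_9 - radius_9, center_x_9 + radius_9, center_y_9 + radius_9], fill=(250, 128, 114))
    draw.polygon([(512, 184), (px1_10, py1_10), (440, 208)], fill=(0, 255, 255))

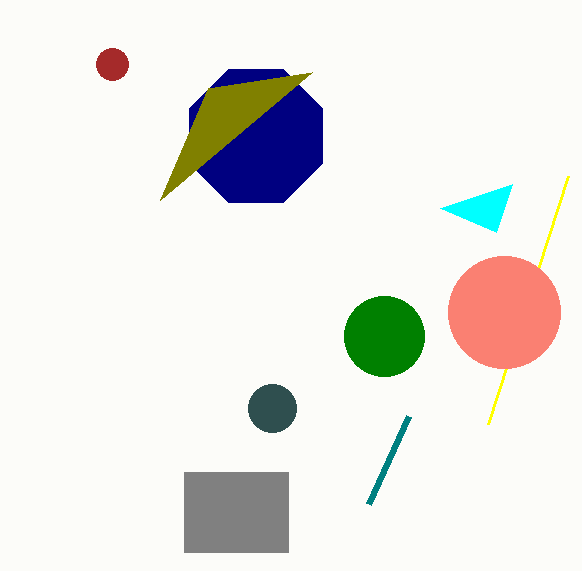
center_x_1 = 256
center_y_1 = 136
radius_1 = 72
px0_2 = 408
py0_2 = 416
px1_3 = 568
py1_3 = 176
center_x_4 = 384
center_y_4 = 336
radius_4 = 40
px2_5 = 208
py2_5 = 88
center_x_6 = 272
center_y_6 = 408
radius_6 = 24
center_x_7 = 112
center_y_7 = 64
radius_7 = 16
py0_8 = 472
px1_8 = 288
py1_8 = 552
center_x_9 = 504
center_y_9 = 312
radius_9 = 56
px1_10 = 496
py1_10 = 232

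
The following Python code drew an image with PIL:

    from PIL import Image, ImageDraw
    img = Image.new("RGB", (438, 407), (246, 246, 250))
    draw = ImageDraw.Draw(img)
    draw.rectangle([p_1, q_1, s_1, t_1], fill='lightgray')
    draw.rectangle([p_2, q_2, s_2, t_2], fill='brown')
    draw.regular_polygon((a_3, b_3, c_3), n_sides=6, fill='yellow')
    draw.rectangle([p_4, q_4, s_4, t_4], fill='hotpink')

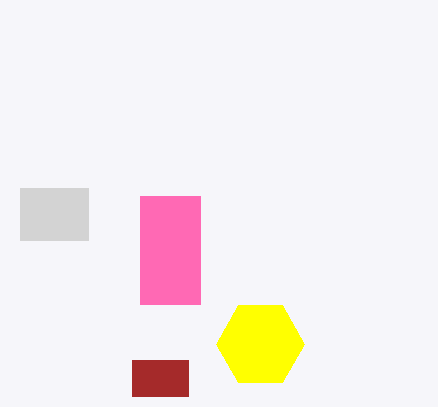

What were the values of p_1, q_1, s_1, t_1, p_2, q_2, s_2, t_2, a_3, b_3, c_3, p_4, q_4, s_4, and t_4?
p_1 = 20; q_1 = 188; s_1 = 88; t_1 = 240; p_2 = 132; q_2 = 360; s_2 = 188; t_2 = 396; a_3 = 260; b_3 = 344; c_3 = 44; p_4 = 140; q_4 = 196; s_4 = 200; t_4 = 304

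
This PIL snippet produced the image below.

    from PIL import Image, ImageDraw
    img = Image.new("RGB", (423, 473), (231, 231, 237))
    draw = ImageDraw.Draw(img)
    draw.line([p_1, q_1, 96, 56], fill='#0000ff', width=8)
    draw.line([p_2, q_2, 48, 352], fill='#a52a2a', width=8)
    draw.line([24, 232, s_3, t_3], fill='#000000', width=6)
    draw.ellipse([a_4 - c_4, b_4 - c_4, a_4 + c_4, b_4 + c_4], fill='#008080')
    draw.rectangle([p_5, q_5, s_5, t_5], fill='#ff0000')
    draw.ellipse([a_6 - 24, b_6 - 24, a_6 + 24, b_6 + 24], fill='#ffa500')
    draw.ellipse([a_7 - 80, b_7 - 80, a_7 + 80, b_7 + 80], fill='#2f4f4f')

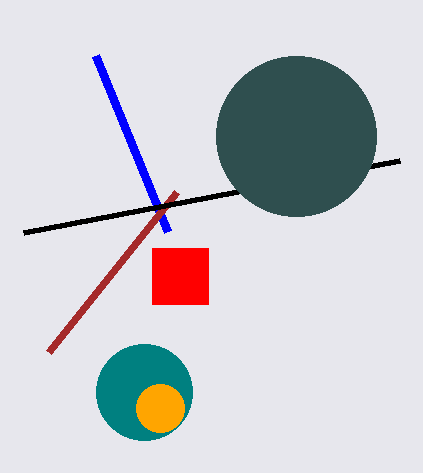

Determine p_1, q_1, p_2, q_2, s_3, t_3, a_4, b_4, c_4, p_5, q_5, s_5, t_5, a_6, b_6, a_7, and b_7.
p_1 = 168, q_1 = 232, p_2 = 176, q_2 = 192, s_3 = 400, t_3 = 160, a_4 = 144, b_4 = 392, c_4 = 48, p_5 = 152, q_5 = 248, s_5 = 208, t_5 = 304, a_6 = 160, b_6 = 408, a_7 = 296, b_7 = 136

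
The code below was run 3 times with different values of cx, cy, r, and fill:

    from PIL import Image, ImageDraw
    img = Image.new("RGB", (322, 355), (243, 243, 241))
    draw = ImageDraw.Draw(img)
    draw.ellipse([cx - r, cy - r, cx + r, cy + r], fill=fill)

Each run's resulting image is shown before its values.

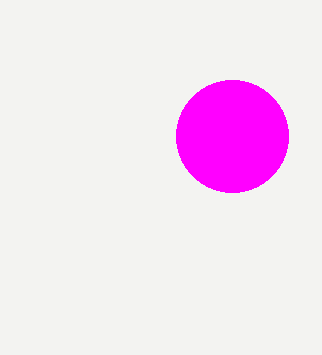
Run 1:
cx = 232
cy = 136
r = 56
fill = 'magenta'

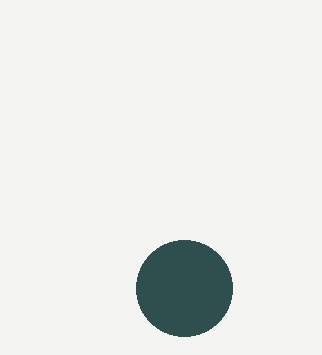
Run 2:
cx = 184, cy = 288, r = 48, fill = 'darkslategray'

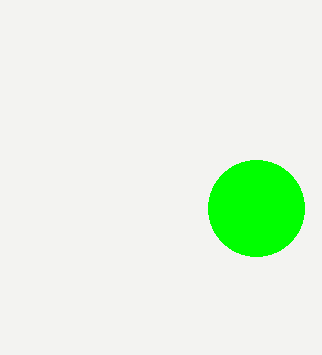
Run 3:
cx = 256
cy = 208
r = 48
fill = 'lime'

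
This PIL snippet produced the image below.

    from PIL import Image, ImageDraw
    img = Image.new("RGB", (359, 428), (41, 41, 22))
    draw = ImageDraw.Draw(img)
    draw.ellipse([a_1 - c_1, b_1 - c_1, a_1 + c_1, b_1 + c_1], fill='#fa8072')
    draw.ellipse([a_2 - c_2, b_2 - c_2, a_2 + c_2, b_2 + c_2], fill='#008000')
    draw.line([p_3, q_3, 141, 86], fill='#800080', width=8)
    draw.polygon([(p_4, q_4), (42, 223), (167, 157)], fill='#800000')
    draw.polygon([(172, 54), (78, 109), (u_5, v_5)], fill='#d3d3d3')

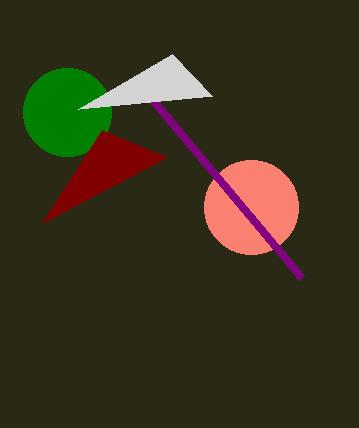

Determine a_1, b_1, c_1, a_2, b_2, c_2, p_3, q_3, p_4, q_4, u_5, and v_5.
a_1 = 251
b_1 = 207
c_1 = 47
a_2 = 67
b_2 = 112
c_2 = 44
p_3 = 302
q_3 = 278
p_4 = 102
q_4 = 130
u_5 = 212
v_5 = 96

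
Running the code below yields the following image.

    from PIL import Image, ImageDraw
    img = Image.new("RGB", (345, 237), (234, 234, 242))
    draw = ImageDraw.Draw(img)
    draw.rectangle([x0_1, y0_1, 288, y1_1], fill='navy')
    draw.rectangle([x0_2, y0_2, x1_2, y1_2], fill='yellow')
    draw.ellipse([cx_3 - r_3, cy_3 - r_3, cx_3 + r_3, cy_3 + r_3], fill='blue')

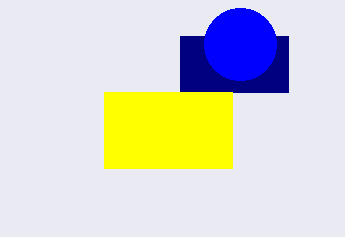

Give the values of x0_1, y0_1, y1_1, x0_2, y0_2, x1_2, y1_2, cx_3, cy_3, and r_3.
x0_1 = 180, y0_1 = 36, y1_1 = 92, x0_2 = 104, y0_2 = 92, x1_2 = 232, y1_2 = 168, cx_3 = 240, cy_3 = 44, r_3 = 36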